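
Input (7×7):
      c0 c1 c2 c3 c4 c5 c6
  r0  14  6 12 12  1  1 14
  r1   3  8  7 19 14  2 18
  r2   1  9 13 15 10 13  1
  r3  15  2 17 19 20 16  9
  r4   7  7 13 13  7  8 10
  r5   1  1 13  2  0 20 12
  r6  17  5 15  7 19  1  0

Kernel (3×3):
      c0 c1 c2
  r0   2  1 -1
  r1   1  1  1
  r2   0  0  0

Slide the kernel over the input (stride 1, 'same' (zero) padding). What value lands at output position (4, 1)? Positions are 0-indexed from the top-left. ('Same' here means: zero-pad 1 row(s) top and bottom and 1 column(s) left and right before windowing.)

The receptive field on the zero-padded input at this output position is [15 2 17 / 7 7 13 / 1 1 13]. Elementwise product with the kernel and sum: 15·2 + 2·1 + 17·-1 + 7·1 + 7·1 + 13·1.

42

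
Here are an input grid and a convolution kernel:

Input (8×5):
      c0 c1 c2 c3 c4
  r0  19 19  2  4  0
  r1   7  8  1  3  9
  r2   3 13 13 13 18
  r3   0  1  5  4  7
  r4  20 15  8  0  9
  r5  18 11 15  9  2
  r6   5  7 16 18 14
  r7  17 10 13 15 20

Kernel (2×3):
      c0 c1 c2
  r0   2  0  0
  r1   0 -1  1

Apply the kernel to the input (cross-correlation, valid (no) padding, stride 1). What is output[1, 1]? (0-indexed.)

16

The receptive field on the input at this output position is [8 1 3 / 13 13 13]. Elementwise product with the kernel and sum: 8·2 + 13·-1 + 13·1.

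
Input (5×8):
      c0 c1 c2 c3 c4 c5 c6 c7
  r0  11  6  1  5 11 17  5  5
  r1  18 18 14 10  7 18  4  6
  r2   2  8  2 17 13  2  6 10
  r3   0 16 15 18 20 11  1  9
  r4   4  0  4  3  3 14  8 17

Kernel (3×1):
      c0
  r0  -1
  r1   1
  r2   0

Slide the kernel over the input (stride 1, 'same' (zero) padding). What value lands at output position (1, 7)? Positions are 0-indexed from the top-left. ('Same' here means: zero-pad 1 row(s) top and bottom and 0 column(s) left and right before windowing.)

The receptive field on the zero-padded input at this output position is [5 / 6 / 10]. Elementwise product with the kernel and sum: 5·-1 + 6·1.

1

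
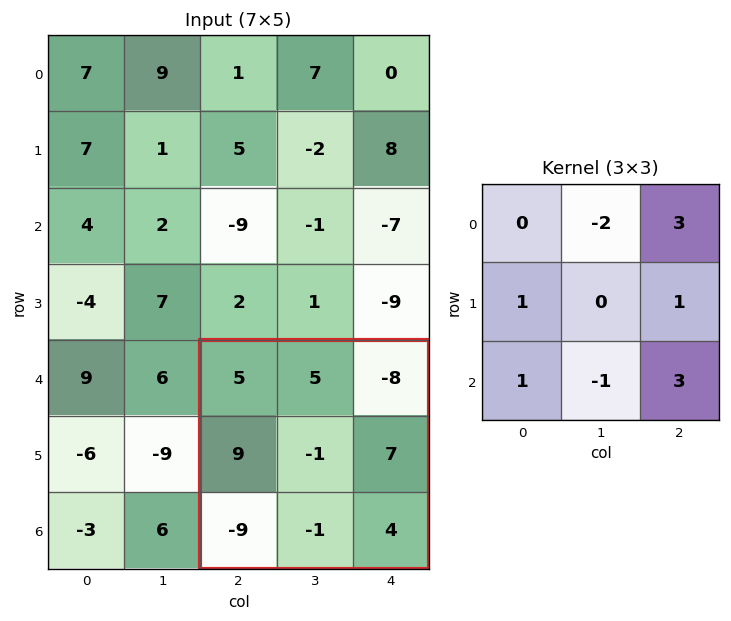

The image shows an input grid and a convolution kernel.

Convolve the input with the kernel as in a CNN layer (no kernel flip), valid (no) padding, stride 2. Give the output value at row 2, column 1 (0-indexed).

The receptive field on the input at this output position is [5 5 -8 / 9 -1 7 / -9 -1 4]. Elementwise product with the kernel and sum: 5·-2 + -8·3 + 9·1 + 7·1 + -9·1 + -1·-1 + 4·3.

-14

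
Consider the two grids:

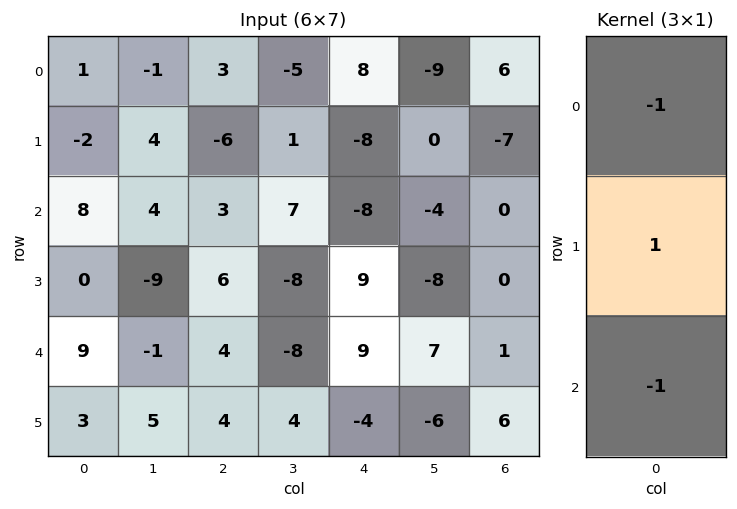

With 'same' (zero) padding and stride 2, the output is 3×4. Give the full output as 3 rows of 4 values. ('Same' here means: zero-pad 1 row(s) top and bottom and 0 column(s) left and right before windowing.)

Output[0,0]: The receptive field on the zero-padded input at this output position is [0 / 1 / -2]. Elementwise product with the kernel and sum: 0·-1 + 1·1 + -2·-1.
Output[0,1]: The receptive field on the zero-padded input at this output position is [0 / 3 / -6]. Elementwise product with the kernel and sum: 0·-1 + 3·1 + -6·-1.

3 9 16 13
10 3 -9 7
6 -6 4 -5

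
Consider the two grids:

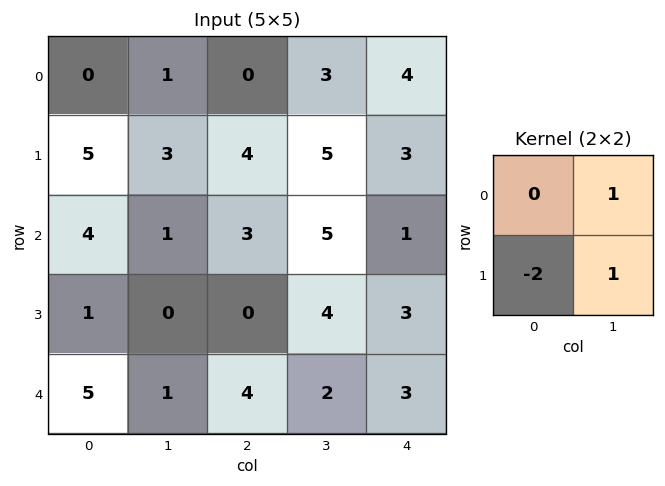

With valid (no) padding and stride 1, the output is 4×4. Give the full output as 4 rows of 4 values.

Output[0,0]: The receptive field on the input at this output position is [0 1 / 5 3]. Elementwise product with the kernel and sum: 1·1 + 5·-2 + 3·1.
Output[0,1]: The receptive field on the input at this output position is [1 0 / 3 4]. Elementwise product with the kernel and sum: 0·1 + 3·-2 + 4·1.

-6 -2 0 -3
-4 5 4 -6
-1 3 9 -4
-9 2 -2 2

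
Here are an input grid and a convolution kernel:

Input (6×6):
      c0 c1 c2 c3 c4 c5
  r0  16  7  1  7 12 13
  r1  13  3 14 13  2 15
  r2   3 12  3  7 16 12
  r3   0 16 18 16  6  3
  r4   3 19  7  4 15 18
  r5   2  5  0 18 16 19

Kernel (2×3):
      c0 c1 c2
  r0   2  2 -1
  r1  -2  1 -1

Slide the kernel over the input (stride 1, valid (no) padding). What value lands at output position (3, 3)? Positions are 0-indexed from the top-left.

The receptive field on the input at this output position is [16 6 3 / 4 15 18]. Elementwise product with the kernel and sum: 16·2 + 6·2 + 3·-1 + 4·-2 + 15·1 + 18·-1.

30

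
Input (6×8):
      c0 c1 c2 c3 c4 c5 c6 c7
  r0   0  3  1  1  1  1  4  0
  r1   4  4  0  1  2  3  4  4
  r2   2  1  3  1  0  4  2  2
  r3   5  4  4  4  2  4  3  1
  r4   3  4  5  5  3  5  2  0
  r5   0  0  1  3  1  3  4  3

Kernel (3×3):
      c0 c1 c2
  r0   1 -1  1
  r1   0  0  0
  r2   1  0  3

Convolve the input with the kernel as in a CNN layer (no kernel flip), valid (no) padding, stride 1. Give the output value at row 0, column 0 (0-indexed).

The receptive field on the input at this output position is [0 3 1 / 4 4 0 / 2 1 3]. Elementwise product with the kernel and sum: 0·1 + 3·-1 + 1·1 + 2·1 + 3·3.

9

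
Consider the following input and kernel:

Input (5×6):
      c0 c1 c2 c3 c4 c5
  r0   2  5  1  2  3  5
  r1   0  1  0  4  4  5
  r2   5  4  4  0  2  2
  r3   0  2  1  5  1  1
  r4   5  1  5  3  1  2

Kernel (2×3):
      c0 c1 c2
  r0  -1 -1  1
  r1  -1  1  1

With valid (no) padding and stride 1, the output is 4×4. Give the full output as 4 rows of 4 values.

-5 -1 8 5
2 3 -2 1
-2 -4 3 -3
0 9 -6 -5

Output[0,0]: The receptive field on the input at this output position is [2 5 1 / 0 1 0]. Elementwise product with the kernel and sum: 2·-1 + 5·-1 + 1·1 + 0·-1 + 1·1 + 0·1.
Output[0,1]: The receptive field on the input at this output position is [5 1 2 / 1 0 4]. Elementwise product with the kernel and sum: 5·-1 + 1·-1 + 2·1 + 1·-1 + 0·1 + 4·1.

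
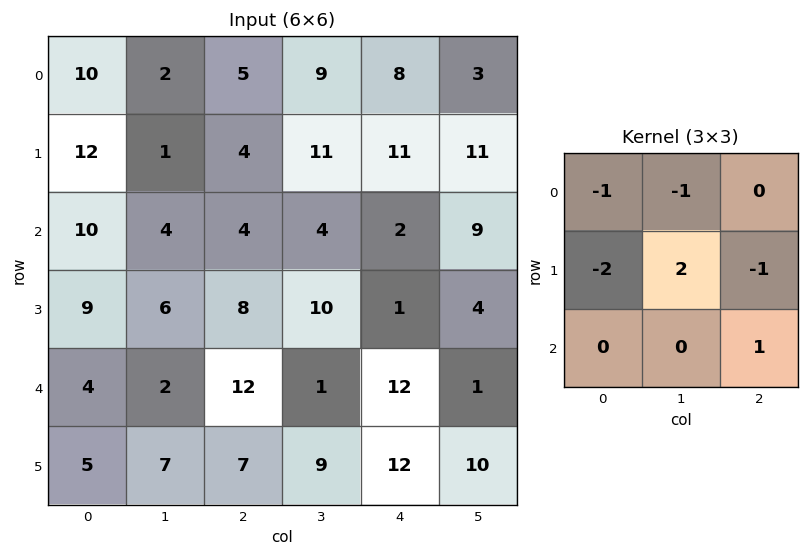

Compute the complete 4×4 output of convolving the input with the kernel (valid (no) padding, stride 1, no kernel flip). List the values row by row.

-34 -8 -9 -19
-21 1 -16 -31
-16 -13 7 -27
-24 14 -40 20

Output[0,0]: The receptive field on the input at this output position is [10 2 5 / 12 1 4 / 10 4 4]. Elementwise product with the kernel and sum: 10·-1 + 2·-1 + 12·-2 + 1·2 + 4·-1 + 4·1.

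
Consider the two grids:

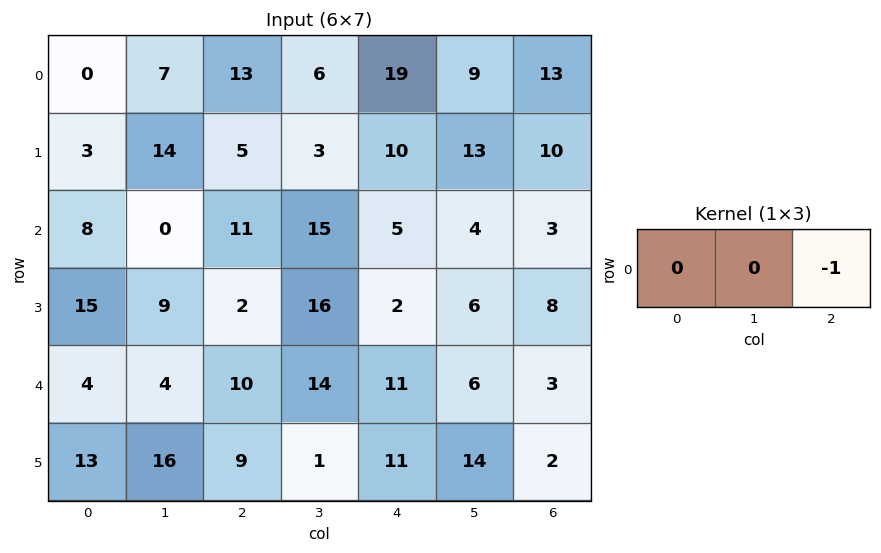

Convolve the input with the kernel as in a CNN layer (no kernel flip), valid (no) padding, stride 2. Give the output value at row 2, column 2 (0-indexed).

-3

The receptive field on the input at this output position is [11 6 3]. Elementwise product with the kernel and sum: 3·-1.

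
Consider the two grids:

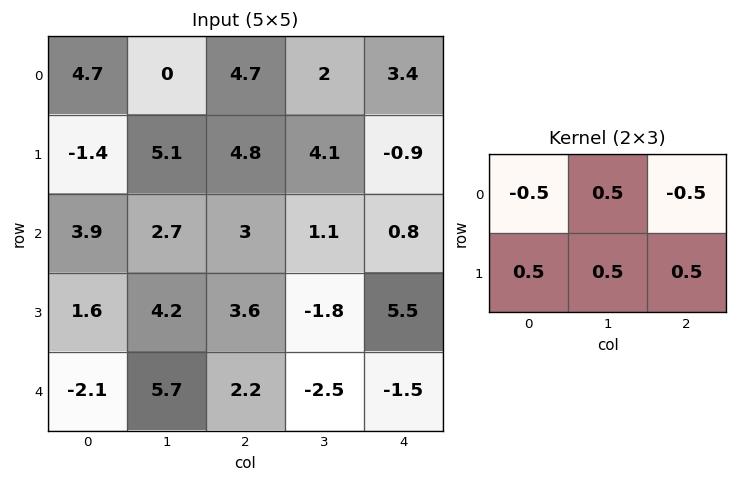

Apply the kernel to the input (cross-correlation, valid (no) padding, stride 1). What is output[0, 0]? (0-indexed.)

-0.45

The receptive field on the input at this output position is [4.7 0 4.7 / -1.4 5.1 4.8]. Elementwise product with the kernel and sum: 4.7·-0.5 + 0·0.5 + 4.7·-0.5 + -1.4·0.5 + 5.1·0.5 + 4.8·0.5.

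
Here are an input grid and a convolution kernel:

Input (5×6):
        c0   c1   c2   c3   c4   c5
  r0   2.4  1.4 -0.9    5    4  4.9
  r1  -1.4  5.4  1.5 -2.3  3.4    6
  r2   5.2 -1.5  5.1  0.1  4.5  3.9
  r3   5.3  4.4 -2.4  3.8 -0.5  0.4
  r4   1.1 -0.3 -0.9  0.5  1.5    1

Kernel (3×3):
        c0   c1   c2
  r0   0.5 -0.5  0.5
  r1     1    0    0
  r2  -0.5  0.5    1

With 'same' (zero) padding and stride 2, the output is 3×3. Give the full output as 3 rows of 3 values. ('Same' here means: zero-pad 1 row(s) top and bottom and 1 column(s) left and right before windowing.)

Output[0,0]: The receptive field on the zero-padded input at this output position is [0 0 0 / 0 2.4 1.4 / 0 -1.4 5.4]. Elementwise product with the kernel and sum: 0·0.5 + 0·-0.5 + 0·0.5 + 0·1 + 0·-0.5 + -1.4·0.5 + 5.4·1.

4.7 -2.85 13.85
10.45 -0.3 -1.5
-0.45 5 2.85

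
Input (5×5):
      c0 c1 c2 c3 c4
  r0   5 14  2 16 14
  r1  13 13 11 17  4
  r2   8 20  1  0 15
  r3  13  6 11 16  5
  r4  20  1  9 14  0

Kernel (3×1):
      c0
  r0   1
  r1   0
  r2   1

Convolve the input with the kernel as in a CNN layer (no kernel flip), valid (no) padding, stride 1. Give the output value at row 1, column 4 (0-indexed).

The receptive field on the input at this output position is [4 / 15 / 5]. Elementwise product with the kernel and sum: 4·1 + 5·1.

9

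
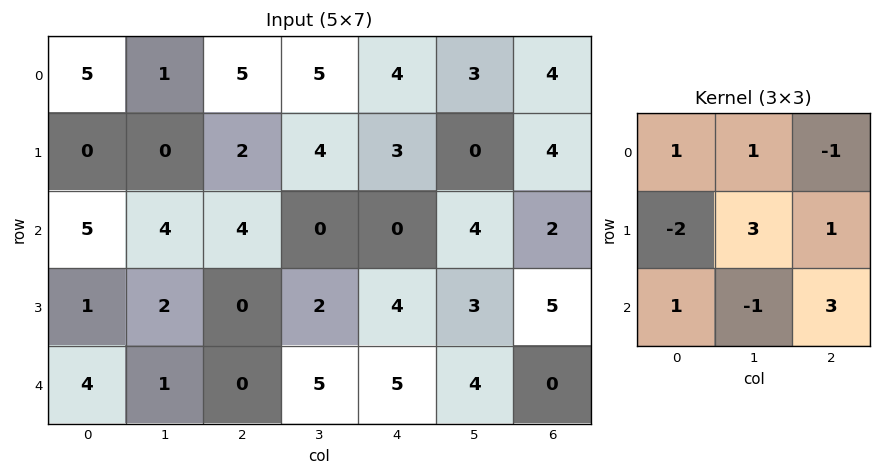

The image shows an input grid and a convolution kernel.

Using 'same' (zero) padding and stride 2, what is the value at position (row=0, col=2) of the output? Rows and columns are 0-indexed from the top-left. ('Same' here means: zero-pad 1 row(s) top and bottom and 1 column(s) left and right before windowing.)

The receptive field on the zero-padded input at this output position is [0 0 0 / 5 4 3 / 4 3 0]. Elementwise product with the kernel and sum: 0·1 + 0·1 + 0·-1 + 5·-2 + 4·3 + 3·1 + 4·1 + 3·-1 + 0·3.

6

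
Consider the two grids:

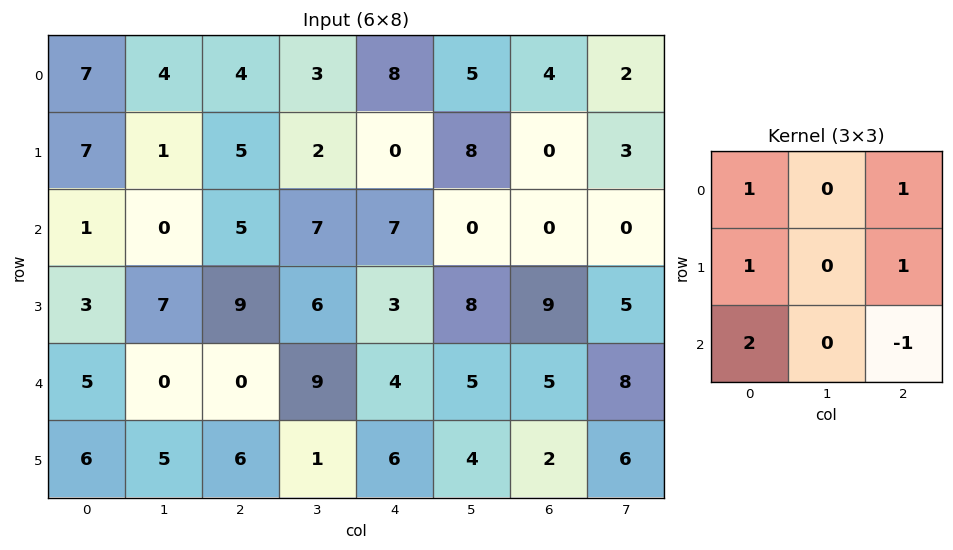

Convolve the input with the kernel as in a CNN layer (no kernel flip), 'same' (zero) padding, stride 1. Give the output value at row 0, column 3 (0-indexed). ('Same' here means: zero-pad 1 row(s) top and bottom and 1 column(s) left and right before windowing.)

The receptive field on the zero-padded input at this output position is [0 0 0 / 4 3 8 / 5 2 0]. Elementwise product with the kernel and sum: 0·1 + 0·1 + 4·1 + 8·1 + 5·2 + 0·-1.

22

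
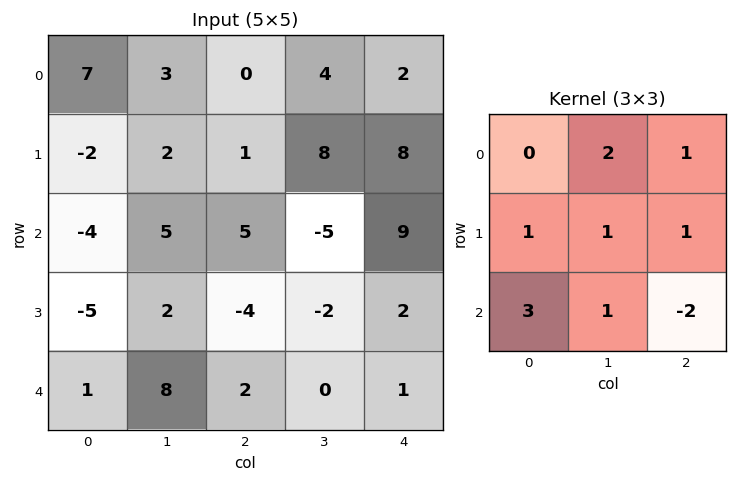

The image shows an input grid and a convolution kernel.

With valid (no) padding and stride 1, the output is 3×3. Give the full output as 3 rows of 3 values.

-10 45 19
6 21 15
15 27 -1

Output[0,0]: The receptive field on the input at this output position is [7 3 0 / -2 2 1 / -4 5 5]. Elementwise product with the kernel and sum: 3·2 + 0·1 + -2·1 + 2·1 + 1·1 + -4·3 + 5·1 + 5·-2.
Output[0,1]: The receptive field on the input at this output position is [3 0 4 / 2 1 8 / 5 5 -5]. Elementwise product with the kernel and sum: 0·2 + 4·1 + 2·1 + 1·1 + 8·1 + 5·3 + 5·1 + -5·-2.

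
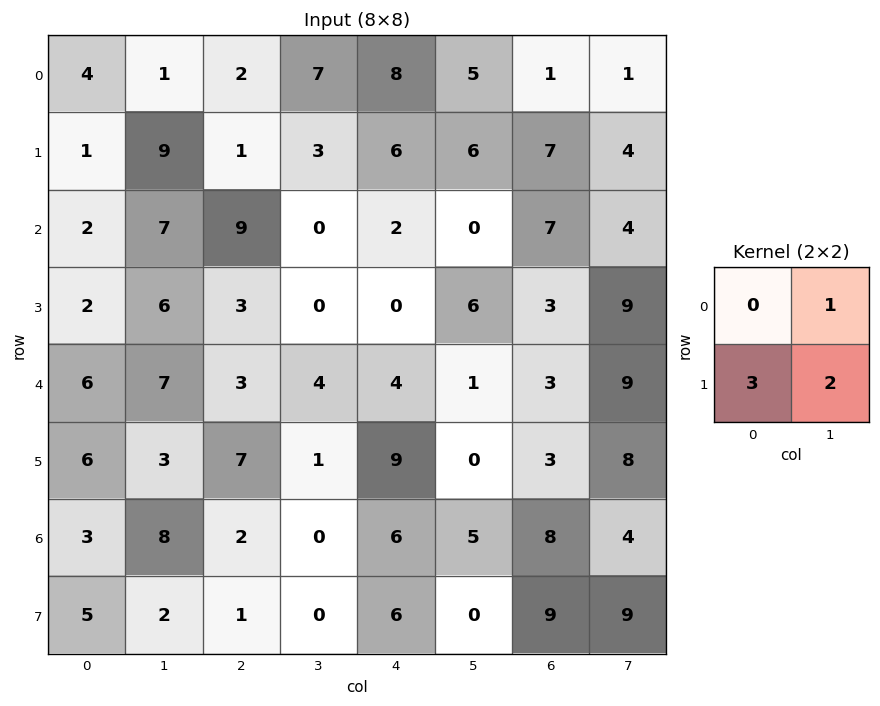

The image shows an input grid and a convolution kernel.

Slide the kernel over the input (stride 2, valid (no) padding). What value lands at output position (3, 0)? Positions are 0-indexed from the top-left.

The receptive field on the input at this output position is [3 8 / 5 2]. Elementwise product with the kernel and sum: 8·1 + 5·3 + 2·2.

27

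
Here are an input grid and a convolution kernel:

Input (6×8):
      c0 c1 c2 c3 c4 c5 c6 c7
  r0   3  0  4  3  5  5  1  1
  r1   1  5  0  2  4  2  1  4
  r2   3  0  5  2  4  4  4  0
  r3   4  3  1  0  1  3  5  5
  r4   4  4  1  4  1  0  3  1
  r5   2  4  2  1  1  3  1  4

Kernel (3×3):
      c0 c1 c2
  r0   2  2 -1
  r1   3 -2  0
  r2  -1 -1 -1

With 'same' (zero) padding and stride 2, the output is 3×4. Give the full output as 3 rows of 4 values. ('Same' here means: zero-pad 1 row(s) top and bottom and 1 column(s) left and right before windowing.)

-12 -15 -9 6
-16 -6 4 -7
-9 11 4 -3

Output[0,0]: The receptive field on the zero-padded input at this output position is [0 0 0 / 0 3 0 / 0 1 5]. Elementwise product with the kernel and sum: 0·2 + 0·2 + 0·-1 + 0·3 + 3·-2 + 0·-1 + 1·-1 + 5·-1.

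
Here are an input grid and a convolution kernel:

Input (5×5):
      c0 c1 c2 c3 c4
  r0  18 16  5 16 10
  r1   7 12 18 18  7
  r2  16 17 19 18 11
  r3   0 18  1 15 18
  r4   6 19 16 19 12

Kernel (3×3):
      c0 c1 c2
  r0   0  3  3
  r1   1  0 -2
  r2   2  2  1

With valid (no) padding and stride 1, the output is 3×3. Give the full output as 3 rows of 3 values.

119 129 167
105 142 122
172 188 134

Output[0,0]: The receptive field on the input at this output position is [18 16 5 / 7 12 18 / 16 17 19]. Elementwise product with the kernel and sum: 16·3 + 5·3 + 7·1 + 18·-2 + 16·2 + 17·2 + 19·1.
Output[0,1]: The receptive field on the input at this output position is [16 5 16 / 12 18 18 / 17 19 18]. Elementwise product with the kernel and sum: 5·3 + 16·3 + 12·1 + 18·-2 + 17·2 + 19·2 + 18·1.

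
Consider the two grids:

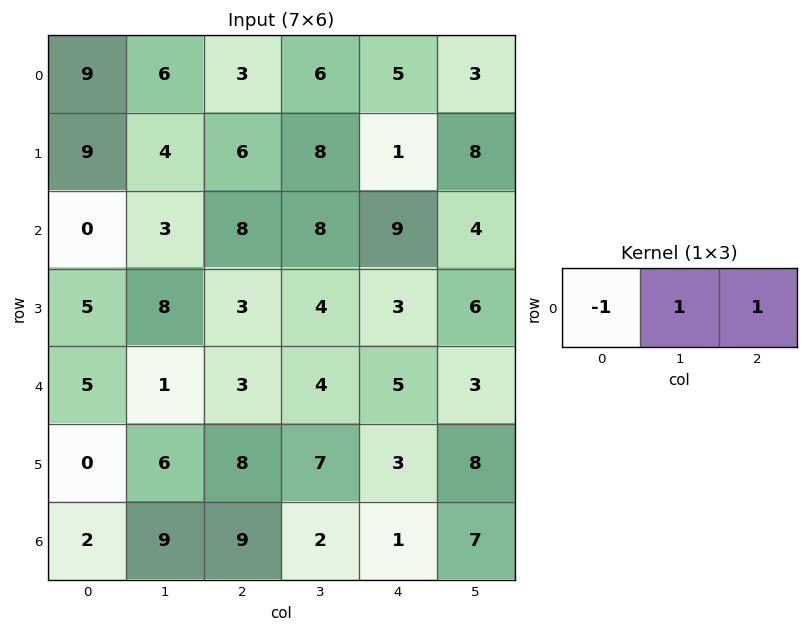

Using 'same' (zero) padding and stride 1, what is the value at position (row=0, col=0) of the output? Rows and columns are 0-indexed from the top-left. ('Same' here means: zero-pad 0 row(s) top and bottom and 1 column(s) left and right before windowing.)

15

The receptive field on the zero-padded input at this output position is [0 9 6]. Elementwise product with the kernel and sum: 0·-1 + 9·1 + 6·1.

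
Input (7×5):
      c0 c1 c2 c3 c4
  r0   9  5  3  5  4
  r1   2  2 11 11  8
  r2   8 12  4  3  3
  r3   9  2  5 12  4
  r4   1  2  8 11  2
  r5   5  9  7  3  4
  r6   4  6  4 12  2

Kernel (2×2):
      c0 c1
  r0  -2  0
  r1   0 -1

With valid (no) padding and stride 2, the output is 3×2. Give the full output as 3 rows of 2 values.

-20 -17
-18 -20
-11 -19

Output[0,0]: The receptive field on the input at this output position is [9 5 / 2 2]. Elementwise product with the kernel and sum: 9·-2 + 2·-1.
Output[0,1]: The receptive field on the input at this output position is [3 5 / 11 11]. Elementwise product with the kernel and sum: 3·-2 + 11·-1.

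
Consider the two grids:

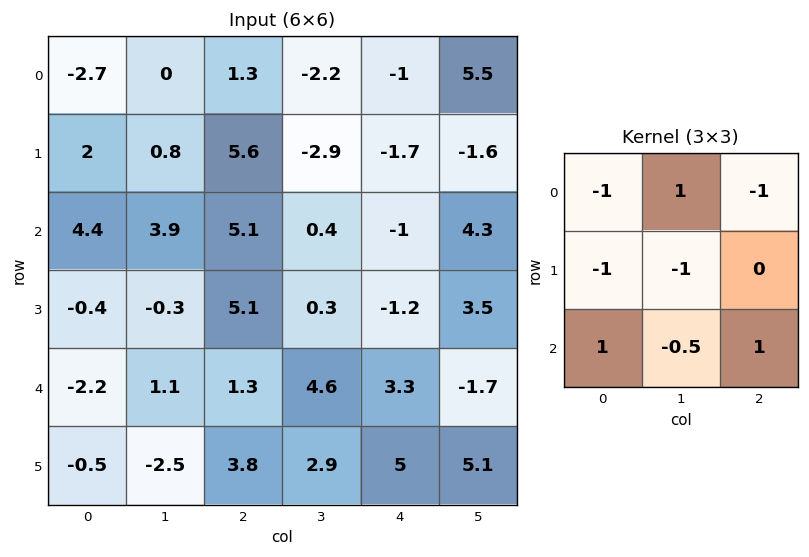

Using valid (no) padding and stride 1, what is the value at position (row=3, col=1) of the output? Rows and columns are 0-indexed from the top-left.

1.2

The receptive field on the input at this output position is [-0.3 5.1 0.3 / 1.1 1.3 4.6 / -2.5 3.8 2.9]. Elementwise product with the kernel and sum: -0.3·-1 + 5.1·1 + 0.3·-1 + 1.1·-1 + 1.3·-1 + -2.5·1 + 3.8·-0.5 + 2.9·1.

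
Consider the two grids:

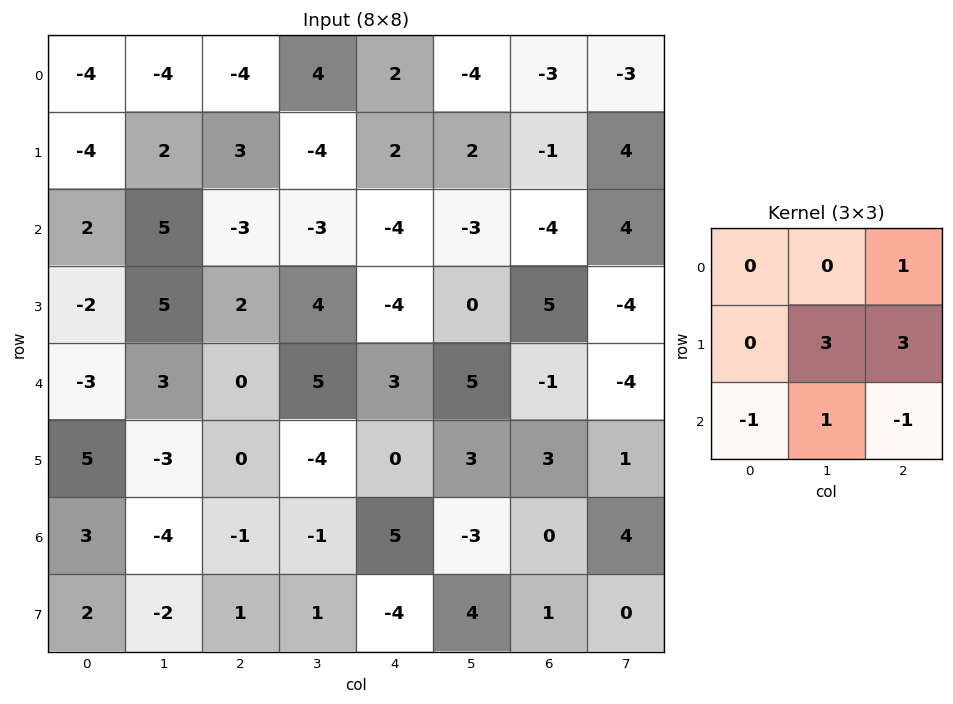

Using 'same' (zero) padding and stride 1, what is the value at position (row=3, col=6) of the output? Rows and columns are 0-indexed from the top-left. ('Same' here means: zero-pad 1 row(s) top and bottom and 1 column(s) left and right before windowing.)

5

The receptive field on the zero-padded input at this output position is [-3 -4 4 / 0 5 -4 / 5 -1 -4]. Elementwise product with the kernel and sum: 4·1 + 5·3 + -4·3 + 5·-1 + -1·1 + -4·-1.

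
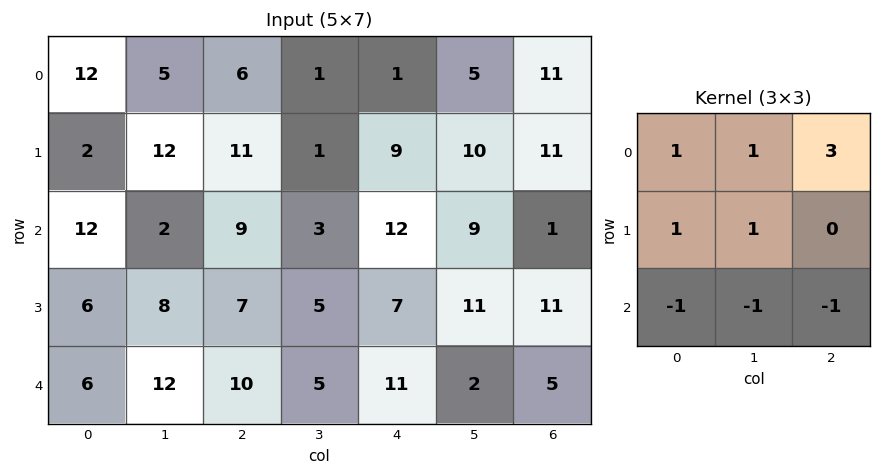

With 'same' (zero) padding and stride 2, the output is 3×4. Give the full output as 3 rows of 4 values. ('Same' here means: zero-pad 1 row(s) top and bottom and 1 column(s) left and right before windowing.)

Output[0,0]: The receptive field on the zero-padded input at this output position is [0 0 0 / 0 12 5 / 0 2 12]. Elementwise product with the kernel and sum: 0·1 + 0·1 + 0·3 + 0·1 + 12·1 + 0·-1 + 2·-1 + 12·-1.

-2 -13 -18 -5
36 17 32 9
36 52 61 29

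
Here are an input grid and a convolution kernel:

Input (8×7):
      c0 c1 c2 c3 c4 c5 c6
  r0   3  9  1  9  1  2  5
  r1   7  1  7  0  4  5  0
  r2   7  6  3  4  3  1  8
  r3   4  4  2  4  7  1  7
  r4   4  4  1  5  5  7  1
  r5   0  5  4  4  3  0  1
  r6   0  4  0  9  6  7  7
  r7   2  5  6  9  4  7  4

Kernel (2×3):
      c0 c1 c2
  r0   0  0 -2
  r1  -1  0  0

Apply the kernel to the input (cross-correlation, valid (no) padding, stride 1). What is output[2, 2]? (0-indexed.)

-8

The receptive field on the input at this output position is [3 4 3 / 2 4 7]. Elementwise product with the kernel and sum: 3·-2 + 2·-1.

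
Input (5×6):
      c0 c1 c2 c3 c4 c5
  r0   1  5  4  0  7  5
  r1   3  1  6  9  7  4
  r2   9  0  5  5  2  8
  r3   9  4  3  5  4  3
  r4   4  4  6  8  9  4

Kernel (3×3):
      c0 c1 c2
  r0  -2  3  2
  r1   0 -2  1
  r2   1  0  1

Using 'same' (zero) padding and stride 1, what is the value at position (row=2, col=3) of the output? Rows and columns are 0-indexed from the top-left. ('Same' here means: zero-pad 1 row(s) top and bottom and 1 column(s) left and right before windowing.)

28

The receptive field on the zero-padded input at this output position is [6 9 7 / 5 5 2 / 3 5 4]. Elementwise product with the kernel and sum: 6·-2 + 9·3 + 7·2 + 5·-2 + 2·1 + 3·1 + 4·1.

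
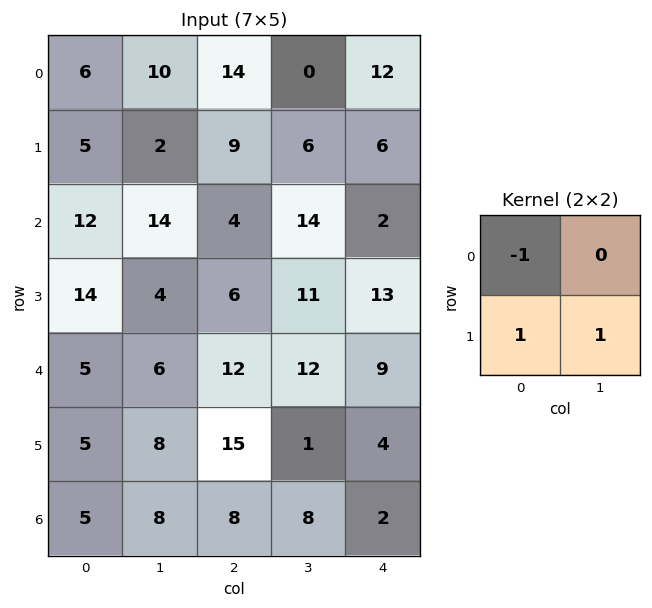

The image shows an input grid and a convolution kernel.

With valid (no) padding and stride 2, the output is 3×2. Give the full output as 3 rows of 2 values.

Output[0,0]: The receptive field on the input at this output position is [6 10 / 5 2]. Elementwise product with the kernel and sum: 6·-1 + 5·1 + 2·1.

1 1
6 13
8 4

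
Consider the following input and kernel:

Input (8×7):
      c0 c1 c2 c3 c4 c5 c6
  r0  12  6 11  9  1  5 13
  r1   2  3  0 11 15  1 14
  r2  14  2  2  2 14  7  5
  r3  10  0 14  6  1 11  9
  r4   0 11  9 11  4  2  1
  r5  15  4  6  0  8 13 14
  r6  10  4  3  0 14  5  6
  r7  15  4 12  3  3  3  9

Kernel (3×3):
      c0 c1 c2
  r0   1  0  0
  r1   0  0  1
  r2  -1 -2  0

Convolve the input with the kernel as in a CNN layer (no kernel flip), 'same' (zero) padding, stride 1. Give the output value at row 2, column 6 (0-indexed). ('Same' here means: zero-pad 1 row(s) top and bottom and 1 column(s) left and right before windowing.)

The receptive field on the zero-padded input at this output position is [1 14 0 / 7 5 0 / 11 9 0]. Elementwise product with the kernel and sum: 1·1 + 0·1 + 11·-1 + 9·-2.

-28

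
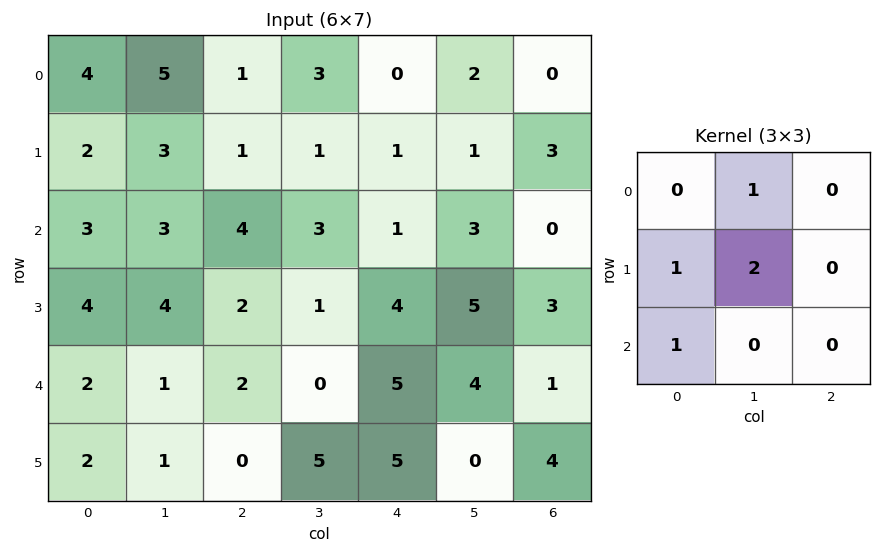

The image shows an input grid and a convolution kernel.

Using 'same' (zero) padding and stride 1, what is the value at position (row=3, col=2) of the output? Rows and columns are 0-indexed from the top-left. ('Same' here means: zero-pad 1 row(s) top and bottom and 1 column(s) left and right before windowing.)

13

The receptive field on the zero-padded input at this output position is [3 4 3 / 4 2 1 / 1 2 0]. Elementwise product with the kernel and sum: 4·1 + 4·1 + 2·2 + 1·1.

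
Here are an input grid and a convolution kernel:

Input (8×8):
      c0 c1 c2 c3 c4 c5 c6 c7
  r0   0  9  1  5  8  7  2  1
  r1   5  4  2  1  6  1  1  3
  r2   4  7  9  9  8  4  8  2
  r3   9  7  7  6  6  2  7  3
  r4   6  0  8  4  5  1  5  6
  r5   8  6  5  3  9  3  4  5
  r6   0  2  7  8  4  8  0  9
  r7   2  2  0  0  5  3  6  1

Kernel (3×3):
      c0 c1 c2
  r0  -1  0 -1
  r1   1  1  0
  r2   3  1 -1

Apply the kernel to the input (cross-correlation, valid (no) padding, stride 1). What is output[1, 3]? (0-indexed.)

The receptive field on the input at this output position is [1 6 1 / 9 8 4 / 6 6 2]. Elementwise product with the kernel and sum: 1·-1 + 1·-1 + 9·1 + 8·1 + 6·3 + 6·1 + 2·-1.

37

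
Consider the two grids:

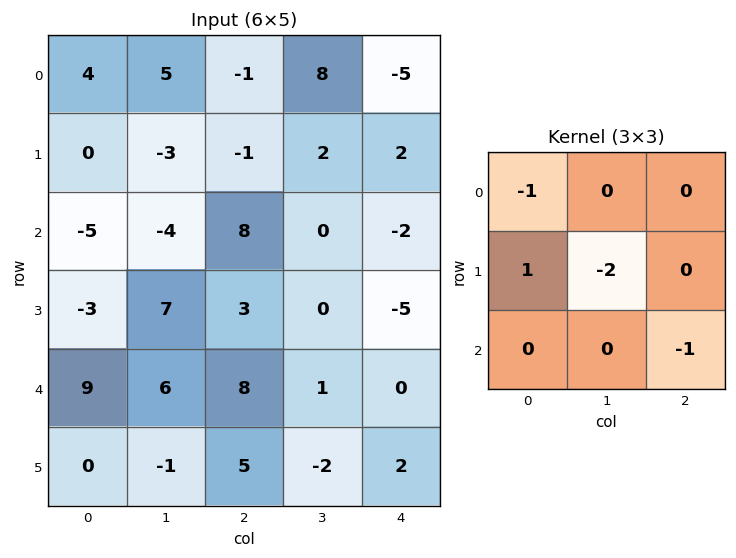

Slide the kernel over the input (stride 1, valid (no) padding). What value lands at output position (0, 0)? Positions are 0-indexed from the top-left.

-6

The receptive field on the input at this output position is [4 5 -1 / 0 -3 -1 / -5 -4 8]. Elementwise product with the kernel and sum: 4·-1 + 0·1 + -3·-2 + 8·-1.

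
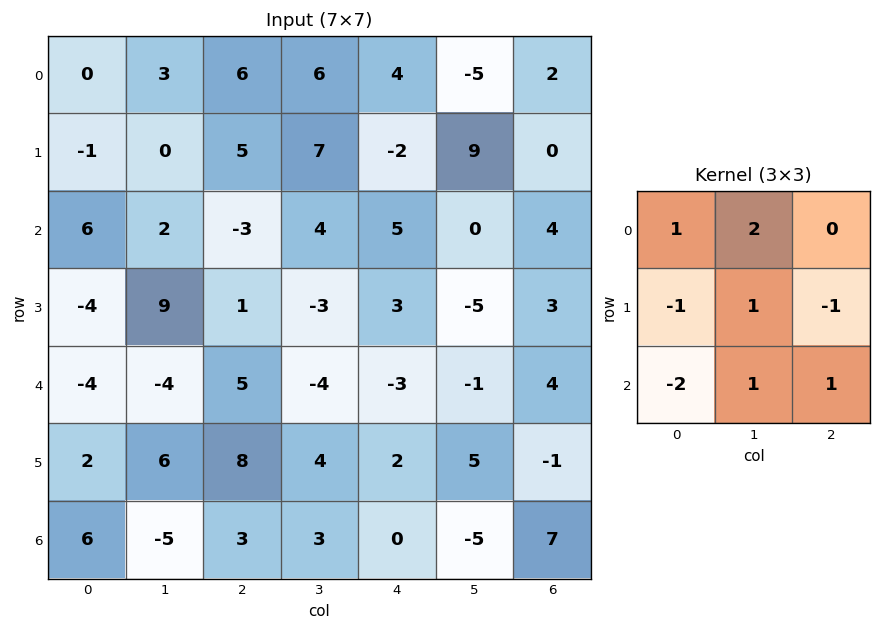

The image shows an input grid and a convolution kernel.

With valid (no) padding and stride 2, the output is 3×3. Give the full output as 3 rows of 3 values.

-11 37 -1
31 -19 3
-30 -12 1

Output[0,0]: The receptive field on the input at this output position is [0 3 6 / -1 0 5 / 6 2 -3]. Elementwise product with the kernel and sum: 0·1 + 3·2 + -1·-1 + 0·1 + 5·-1 + 6·-2 + 2·1 + -3·1.
Output[0,1]: The receptive field on the input at this output position is [6 6 4 / 5 7 -2 / -3 4 5]. Elementwise product with the kernel and sum: 6·1 + 6·2 + 5·-1 + 7·1 + -2·-1 + -3·-2 + 4·1 + 5·1.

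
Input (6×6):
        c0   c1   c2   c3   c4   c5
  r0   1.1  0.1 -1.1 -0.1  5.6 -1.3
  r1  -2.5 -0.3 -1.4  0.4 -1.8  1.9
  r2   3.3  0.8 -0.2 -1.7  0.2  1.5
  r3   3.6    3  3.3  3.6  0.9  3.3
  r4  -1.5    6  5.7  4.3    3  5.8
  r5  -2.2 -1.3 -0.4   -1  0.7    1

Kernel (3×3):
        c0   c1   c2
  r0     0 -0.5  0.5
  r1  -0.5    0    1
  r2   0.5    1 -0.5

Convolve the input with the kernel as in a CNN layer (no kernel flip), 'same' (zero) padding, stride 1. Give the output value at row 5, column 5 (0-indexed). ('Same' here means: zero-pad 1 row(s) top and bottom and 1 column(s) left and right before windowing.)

-3.25

The receptive field on the zero-padded input at this output position is [3 5.8 0 / 0.7 1 0 / 0 0 0]. Elementwise product with the kernel and sum: 5.8·-0.5 + 0·0.5 + 0.7·-0.5 + 0·1 + 0·0.5 + 0·1 + 0·-0.5.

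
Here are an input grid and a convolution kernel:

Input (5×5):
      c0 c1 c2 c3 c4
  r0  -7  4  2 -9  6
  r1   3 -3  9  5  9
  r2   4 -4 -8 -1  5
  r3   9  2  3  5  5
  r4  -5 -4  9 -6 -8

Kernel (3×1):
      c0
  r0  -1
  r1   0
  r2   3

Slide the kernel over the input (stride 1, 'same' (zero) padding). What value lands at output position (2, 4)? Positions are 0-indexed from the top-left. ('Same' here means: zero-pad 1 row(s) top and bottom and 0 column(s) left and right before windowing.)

6

The receptive field on the zero-padded input at this output position is [9 / 5 / 5]. Elementwise product with the kernel and sum: 9·-1 + 5·3.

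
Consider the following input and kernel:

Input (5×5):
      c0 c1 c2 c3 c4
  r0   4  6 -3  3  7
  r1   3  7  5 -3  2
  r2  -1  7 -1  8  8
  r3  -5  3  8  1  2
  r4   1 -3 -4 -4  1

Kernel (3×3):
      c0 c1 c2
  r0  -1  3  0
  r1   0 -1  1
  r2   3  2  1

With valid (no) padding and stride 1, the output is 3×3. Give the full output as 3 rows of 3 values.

Output[0,0]: The receptive field on the input at this output position is [4 6 -3 / 3 7 5 / -1 7 -1]. Elementwise product with the kernel and sum: 4·-1 + 6·3 + 7·-1 + 5·1 + -1·3 + 7·2 + -1·1.

22 4 38
9 43 14
20 -38 7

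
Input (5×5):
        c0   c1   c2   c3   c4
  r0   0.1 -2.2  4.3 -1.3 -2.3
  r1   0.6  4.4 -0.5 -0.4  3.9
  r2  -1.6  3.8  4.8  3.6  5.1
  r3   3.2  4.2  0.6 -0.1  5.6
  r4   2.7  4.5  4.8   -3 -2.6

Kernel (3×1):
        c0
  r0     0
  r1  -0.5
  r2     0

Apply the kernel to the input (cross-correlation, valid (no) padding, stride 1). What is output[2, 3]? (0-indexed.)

The receptive field on the input at this output position is [3.6 / -0.1 / -3]. Elementwise product with the kernel and sum: -0.1·-0.5.

0.05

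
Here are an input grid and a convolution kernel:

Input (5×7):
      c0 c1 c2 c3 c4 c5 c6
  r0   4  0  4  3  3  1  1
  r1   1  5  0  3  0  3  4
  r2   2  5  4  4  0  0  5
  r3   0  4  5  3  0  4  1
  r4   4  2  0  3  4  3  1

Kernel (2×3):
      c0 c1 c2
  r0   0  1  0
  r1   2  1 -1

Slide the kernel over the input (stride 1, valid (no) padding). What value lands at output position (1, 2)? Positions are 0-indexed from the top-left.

The receptive field on the input at this output position is [0 3 0 / 4 4 0]. Elementwise product with the kernel and sum: 3·1 + 4·2 + 4·1 + 0·-1.

15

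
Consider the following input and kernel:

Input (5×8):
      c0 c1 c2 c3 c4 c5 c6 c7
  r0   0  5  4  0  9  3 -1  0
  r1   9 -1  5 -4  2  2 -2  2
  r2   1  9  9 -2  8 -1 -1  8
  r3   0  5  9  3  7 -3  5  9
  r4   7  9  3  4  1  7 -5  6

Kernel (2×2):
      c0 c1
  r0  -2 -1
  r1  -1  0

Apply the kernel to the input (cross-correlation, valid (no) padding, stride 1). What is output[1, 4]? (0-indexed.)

The receptive field on the input at this output position is [2 2 / 8 -1]. Elementwise product with the kernel and sum: 2·-2 + 2·-1 + 8·-1.

-14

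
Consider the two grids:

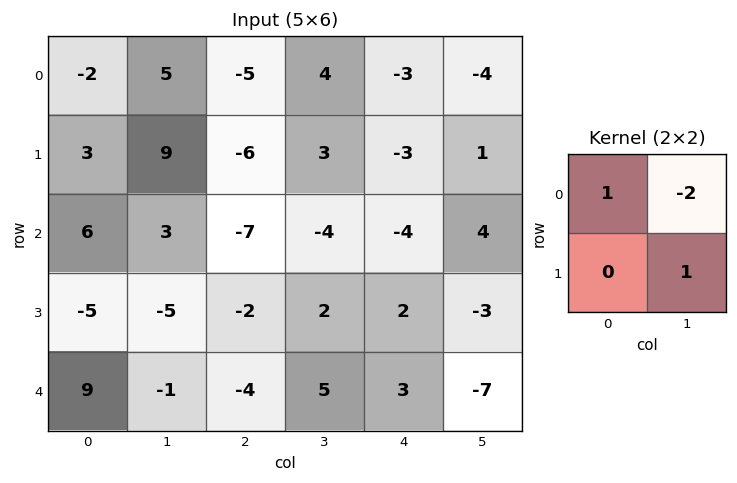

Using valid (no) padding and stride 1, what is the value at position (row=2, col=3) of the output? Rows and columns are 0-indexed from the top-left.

The receptive field on the input at this output position is [-4 -4 / 2 2]. Elementwise product with the kernel and sum: -4·1 + -4·-2 + 2·1.

6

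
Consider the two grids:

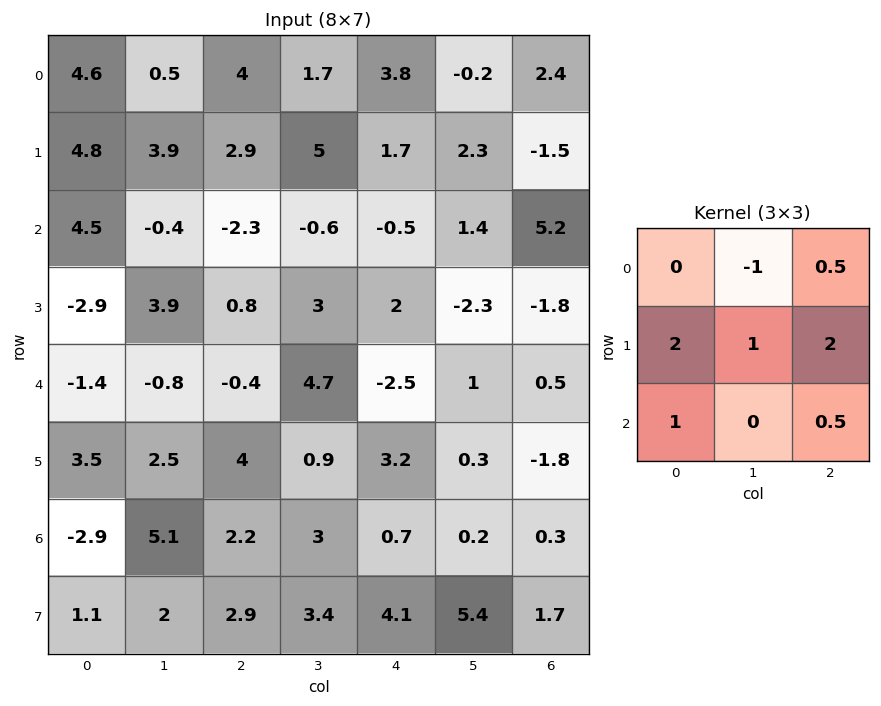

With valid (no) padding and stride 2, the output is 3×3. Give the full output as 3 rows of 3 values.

Output[0,0]: The receptive field on the input at this output position is [4.6 0.5 4 / 4.8 3.9 2.9 / 4.5 -0.4 -2.3]. Elementwise product with the kernel and sum: 0.5·-1 + 4·0.5 + 4.8·2 + 3.9·1 + 2.9·2 + 4.5·1 + -2.3·0.5.
Output[0,1]: The receptive field on the input at this output position is [4 1.7 3.8 / 2.9 5 1.7 / -2.3 -0.6 -0.5]. Elementwise product with the kernel and sum: 1.7·-1 + 3.8·0.5 + 2.9·2 + 5·1 + 1.7·2 + -2.3·1 + -0.5·0.5.

24.15 11.85 6.2
-2.65 7.3 -2.95
16.3 11.9 3.2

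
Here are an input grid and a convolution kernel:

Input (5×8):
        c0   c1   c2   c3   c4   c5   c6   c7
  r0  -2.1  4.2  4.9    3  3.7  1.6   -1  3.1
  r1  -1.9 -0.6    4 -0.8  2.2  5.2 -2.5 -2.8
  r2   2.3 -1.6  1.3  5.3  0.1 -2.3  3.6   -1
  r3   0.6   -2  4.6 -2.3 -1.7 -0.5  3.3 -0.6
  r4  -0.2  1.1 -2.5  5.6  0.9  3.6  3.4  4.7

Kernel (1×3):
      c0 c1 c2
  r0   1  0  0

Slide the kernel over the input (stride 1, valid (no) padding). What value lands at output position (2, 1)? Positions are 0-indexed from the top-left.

The receptive field on the input at this output position is [-1.6 1.3 5.3]. Elementwise product with the kernel and sum: -1.6·1.

-1.6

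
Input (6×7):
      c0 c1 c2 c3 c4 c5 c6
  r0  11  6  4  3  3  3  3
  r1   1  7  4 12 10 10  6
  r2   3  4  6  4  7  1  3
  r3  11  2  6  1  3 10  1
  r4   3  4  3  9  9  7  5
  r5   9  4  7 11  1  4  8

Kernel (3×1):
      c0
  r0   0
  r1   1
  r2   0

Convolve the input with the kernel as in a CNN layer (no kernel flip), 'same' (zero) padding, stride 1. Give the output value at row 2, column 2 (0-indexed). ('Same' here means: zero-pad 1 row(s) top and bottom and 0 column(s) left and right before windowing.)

6

The receptive field on the zero-padded input at this output position is [4 / 6 / 6]. Elementwise product with the kernel and sum: 6·1.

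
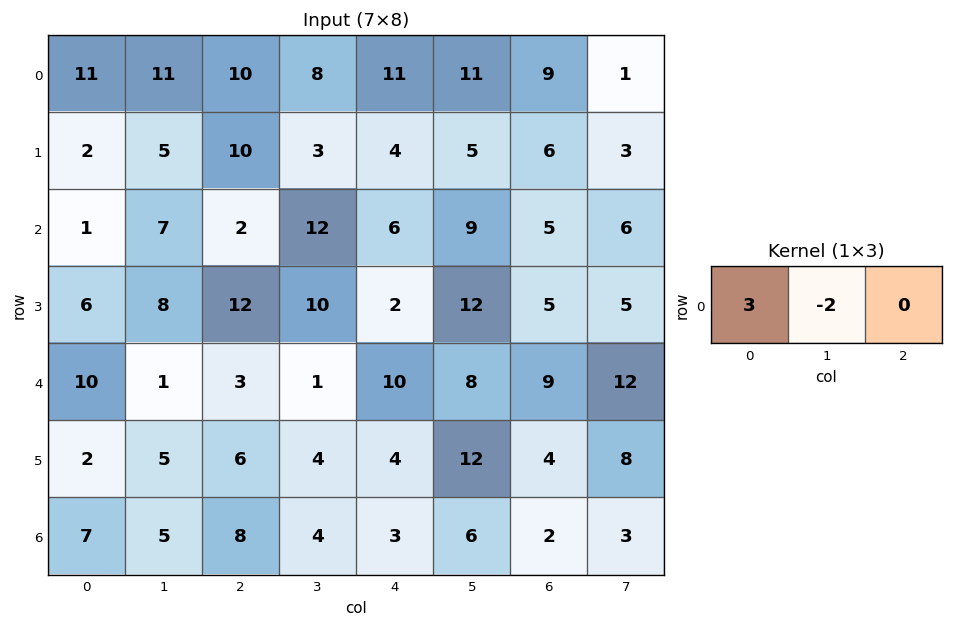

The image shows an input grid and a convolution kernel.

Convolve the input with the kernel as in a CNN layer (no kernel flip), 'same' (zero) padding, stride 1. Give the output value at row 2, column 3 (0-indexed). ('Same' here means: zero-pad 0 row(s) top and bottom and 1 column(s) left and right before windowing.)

-18

The receptive field on the zero-padded input at this output position is [2 12 6]. Elementwise product with the kernel and sum: 2·3 + 12·-2.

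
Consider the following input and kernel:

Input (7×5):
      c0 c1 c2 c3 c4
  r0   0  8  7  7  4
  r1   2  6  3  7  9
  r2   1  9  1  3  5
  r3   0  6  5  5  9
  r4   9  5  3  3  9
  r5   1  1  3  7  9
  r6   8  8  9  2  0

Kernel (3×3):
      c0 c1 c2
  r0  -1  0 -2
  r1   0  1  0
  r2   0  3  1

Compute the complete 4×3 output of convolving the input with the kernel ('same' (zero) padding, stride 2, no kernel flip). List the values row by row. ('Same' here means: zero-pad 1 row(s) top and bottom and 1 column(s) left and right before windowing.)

Output[0,0]: The receptive field on the zero-padded input at this output position is [0 0 0 / 0 0 8 / 0 2 6]. Elementwise product with the kernel and sum: 0·-1 + 0·-2 + 0·1 + 2·3 + 6·1.
Output[0,1]: The receptive field on the zero-padded input at this output position is [0 0 0 / 8 7 7 / 6 3 7]. Elementwise product with the kernel and sum: 0·-1 + 0·-2 + 7·1 + 3·3 + 7·1.

12 23 31
-5 1 25
1 3 31
6 -6 -7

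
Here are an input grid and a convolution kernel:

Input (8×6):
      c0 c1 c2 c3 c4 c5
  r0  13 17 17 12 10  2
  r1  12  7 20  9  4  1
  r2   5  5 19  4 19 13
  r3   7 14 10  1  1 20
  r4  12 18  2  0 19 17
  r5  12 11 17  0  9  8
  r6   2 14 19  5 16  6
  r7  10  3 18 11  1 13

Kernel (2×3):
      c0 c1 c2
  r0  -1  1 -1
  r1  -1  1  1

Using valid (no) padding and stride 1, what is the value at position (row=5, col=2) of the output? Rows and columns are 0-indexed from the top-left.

The receptive field on the input at this output position is [17 0 9 / 19 5 16]. Elementwise product with the kernel and sum: 17·-1 + 0·1 + 9·-1 + 19·-1 + 5·1 + 16·1.

-24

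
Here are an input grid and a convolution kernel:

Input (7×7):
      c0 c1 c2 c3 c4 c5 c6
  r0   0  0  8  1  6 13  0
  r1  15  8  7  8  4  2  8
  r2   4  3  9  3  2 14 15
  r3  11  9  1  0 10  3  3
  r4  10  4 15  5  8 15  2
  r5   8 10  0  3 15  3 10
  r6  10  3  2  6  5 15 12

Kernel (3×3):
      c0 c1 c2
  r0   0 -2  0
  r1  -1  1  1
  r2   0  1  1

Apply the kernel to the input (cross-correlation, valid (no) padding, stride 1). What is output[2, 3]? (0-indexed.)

The receptive field on the input at this output position is [3 2 14 / 0 10 3 / 5 8 15]. Elementwise product with the kernel and sum: 2·-2 + 0·-1 + 10·1 + 3·1 + 8·1 + 15·1.

32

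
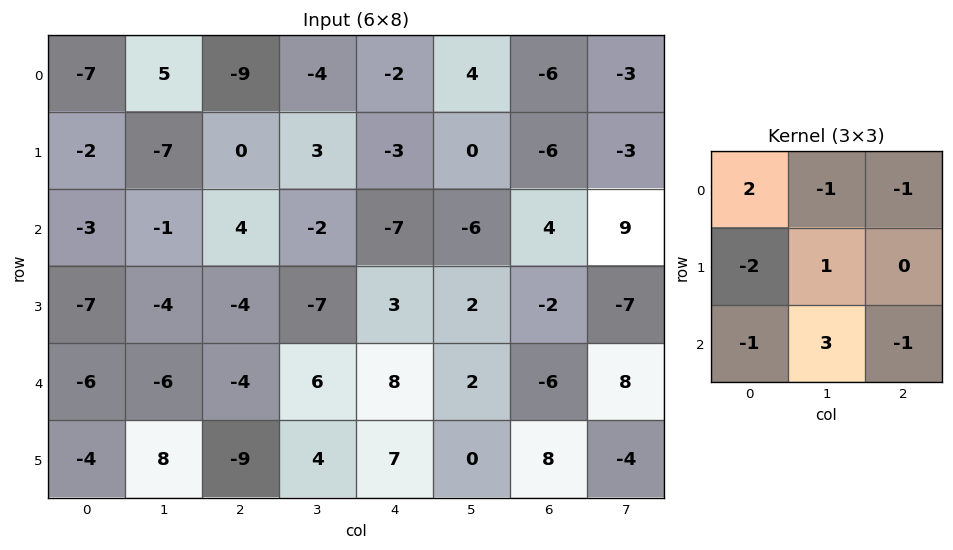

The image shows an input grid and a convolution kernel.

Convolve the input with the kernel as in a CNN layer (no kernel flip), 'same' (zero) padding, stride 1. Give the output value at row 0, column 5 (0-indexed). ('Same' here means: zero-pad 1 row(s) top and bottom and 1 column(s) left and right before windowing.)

17

The receptive field on the zero-padded input at this output position is [0 0 0 / -2 4 -6 / -3 0 -6]. Elementwise product with the kernel and sum: 0·2 + 0·-1 + 0·-1 + -2·-2 + 4·1 + -3·-1 + 0·3 + -6·-1.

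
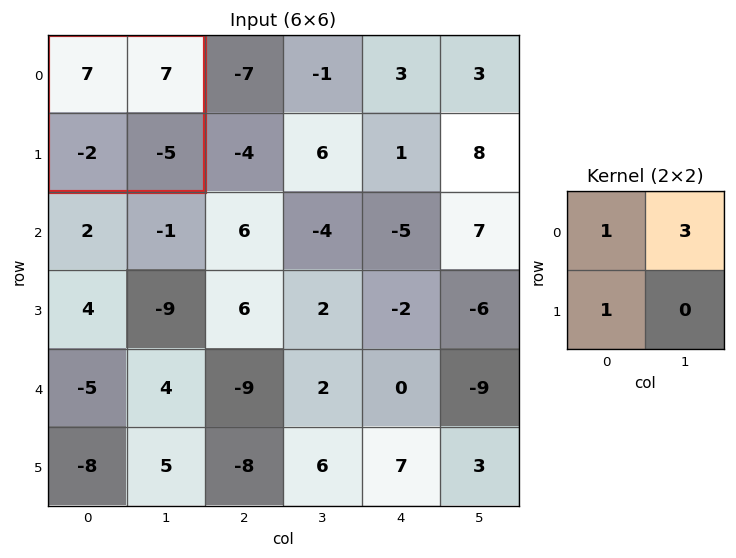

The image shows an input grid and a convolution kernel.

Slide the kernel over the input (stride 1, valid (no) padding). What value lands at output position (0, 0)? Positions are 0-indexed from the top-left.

The receptive field on the input at this output position is [7 7 / -2 -5]. Elementwise product with the kernel and sum: 7·1 + 7·3 + -2·1.

26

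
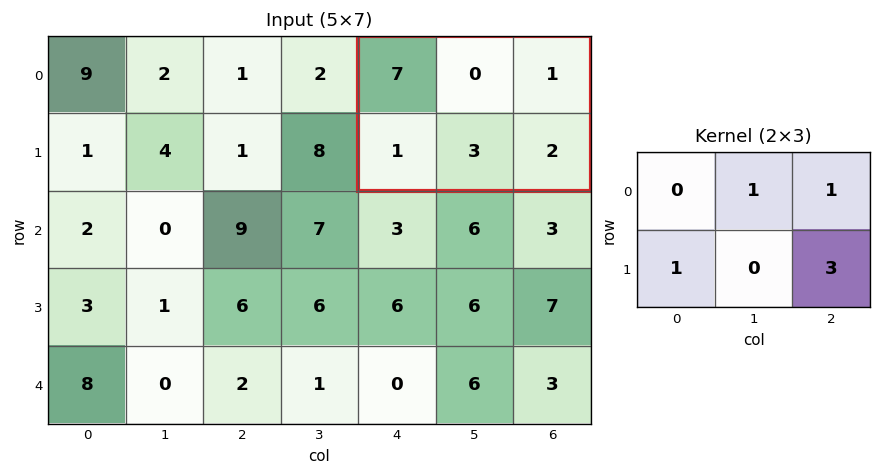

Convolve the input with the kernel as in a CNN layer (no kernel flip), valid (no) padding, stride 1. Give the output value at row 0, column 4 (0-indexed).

The receptive field on the input at this output position is [7 0 1 / 1 3 2]. Elementwise product with the kernel and sum: 0·1 + 1·1 + 1·1 + 2·3.

8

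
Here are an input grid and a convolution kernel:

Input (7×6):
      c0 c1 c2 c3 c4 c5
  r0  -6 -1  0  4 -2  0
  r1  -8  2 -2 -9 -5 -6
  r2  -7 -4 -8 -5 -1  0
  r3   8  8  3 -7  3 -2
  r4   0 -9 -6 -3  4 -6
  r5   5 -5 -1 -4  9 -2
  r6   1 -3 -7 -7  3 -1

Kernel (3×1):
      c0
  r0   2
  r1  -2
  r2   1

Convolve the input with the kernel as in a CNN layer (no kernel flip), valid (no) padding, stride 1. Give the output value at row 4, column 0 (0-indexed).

-9

The receptive field on the input at this output position is [0 / 5 / 1]. Elementwise product with the kernel and sum: 0·2 + 5·-2 + 1·1.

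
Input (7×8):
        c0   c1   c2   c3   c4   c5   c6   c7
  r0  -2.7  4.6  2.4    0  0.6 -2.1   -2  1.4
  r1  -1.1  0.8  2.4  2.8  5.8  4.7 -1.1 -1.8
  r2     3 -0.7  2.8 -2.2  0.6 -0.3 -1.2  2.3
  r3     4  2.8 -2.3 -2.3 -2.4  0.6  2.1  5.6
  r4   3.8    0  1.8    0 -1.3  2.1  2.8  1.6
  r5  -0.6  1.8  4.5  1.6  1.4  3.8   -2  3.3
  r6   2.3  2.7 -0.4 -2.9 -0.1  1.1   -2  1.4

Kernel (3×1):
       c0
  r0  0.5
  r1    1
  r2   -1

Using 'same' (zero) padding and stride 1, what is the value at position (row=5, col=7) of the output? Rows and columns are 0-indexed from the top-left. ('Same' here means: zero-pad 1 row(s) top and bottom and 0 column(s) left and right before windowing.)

The receptive field on the zero-padded input at this output position is [1.6 / 3.3 / 1.4]. Elementwise product with the kernel and sum: 1.6·0.5 + 3.3·1 + 1.4·-1.

2.7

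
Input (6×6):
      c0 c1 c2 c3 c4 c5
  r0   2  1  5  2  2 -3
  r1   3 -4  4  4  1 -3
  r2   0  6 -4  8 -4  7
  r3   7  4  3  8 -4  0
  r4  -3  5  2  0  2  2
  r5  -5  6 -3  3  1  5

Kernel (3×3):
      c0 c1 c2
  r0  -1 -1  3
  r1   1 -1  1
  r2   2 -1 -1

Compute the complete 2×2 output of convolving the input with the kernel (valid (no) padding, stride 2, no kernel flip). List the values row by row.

21 -12
-25 -23

Output[0,0]: The receptive field on the input at this output position is [2 1 5 / 3 -4 4 / 0 6 -4]. Elementwise product with the kernel and sum: 2·-1 + 1·-1 + 5·3 + 3·1 + -4·-1 + 4·1 + 0·2 + 6·-1 + -4·-1.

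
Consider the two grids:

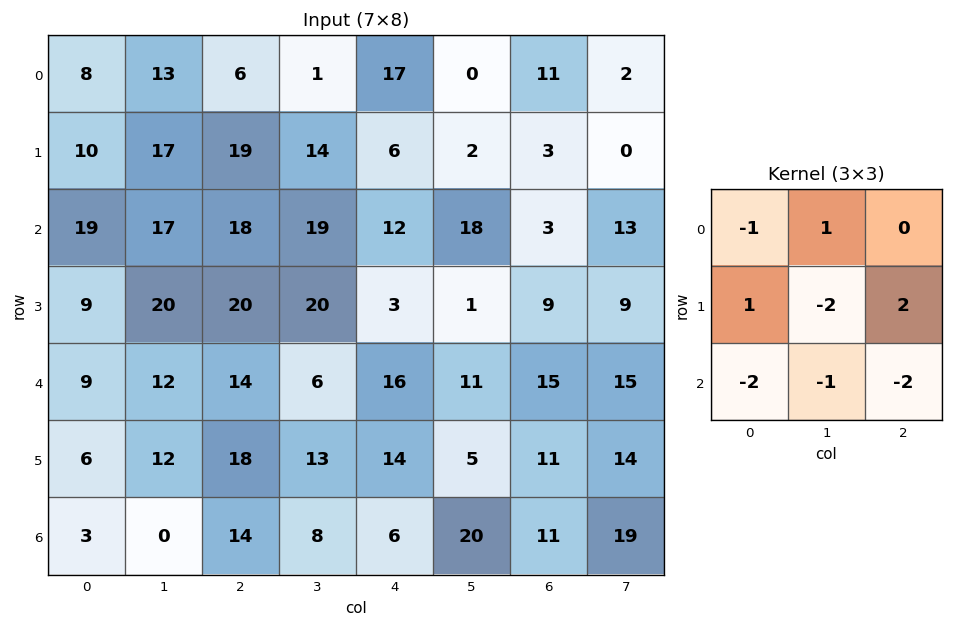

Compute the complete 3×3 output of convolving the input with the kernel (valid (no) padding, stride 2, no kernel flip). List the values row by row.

-72 -81 -57
-51 -79 -48
-13 -36 -33

Output[0,0]: The receptive field on the input at this output position is [8 13 6 / 10 17 19 / 19 17 18]. Elementwise product with the kernel and sum: 8·-1 + 13·1 + 10·1 + 17·-2 + 19·2 + 19·-2 + 17·-1 + 18·-2.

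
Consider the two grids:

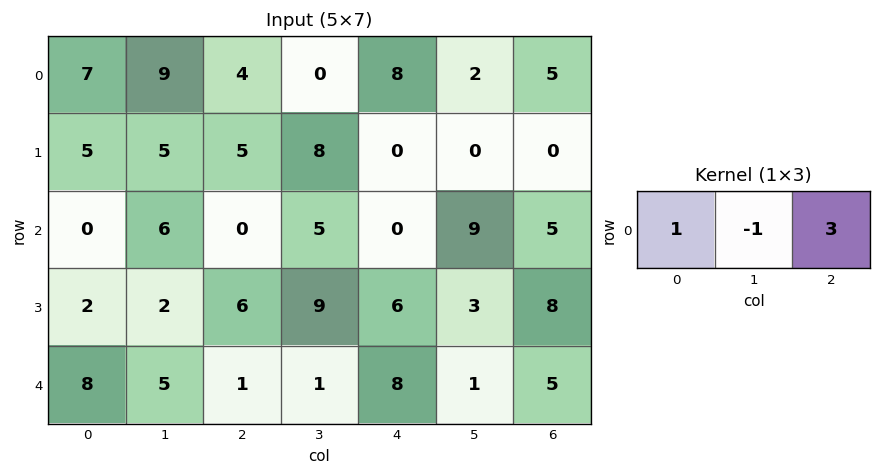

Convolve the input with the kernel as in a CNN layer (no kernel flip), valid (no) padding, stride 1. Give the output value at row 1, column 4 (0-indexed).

0

The receptive field on the input at this output position is [0 0 0]. Elementwise product with the kernel and sum: 0·1 + 0·-1 + 0·3.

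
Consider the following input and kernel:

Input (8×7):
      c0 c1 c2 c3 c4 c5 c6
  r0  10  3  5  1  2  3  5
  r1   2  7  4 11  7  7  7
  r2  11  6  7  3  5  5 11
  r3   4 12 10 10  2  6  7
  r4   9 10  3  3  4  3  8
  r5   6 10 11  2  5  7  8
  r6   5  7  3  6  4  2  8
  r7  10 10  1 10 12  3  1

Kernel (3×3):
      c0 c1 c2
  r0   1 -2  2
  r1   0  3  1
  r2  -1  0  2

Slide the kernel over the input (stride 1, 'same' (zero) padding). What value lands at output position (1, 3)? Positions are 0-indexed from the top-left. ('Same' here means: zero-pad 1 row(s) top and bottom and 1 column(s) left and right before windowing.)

50

The receptive field on the zero-padded input at this output position is [5 1 2 / 4 11 7 / 7 3 5]. Elementwise product with the kernel and sum: 5·1 + 1·-2 + 2·2 + 11·3 + 7·1 + 7·-1 + 5·2.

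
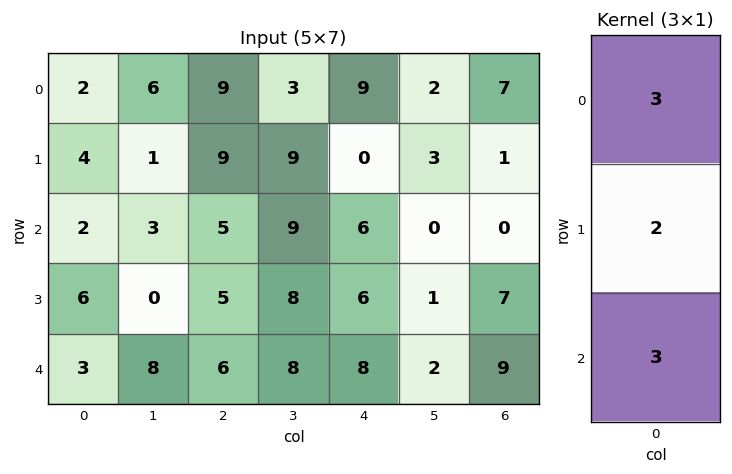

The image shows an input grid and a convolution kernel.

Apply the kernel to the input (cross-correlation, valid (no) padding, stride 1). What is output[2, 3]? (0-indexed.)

The receptive field on the input at this output position is [9 / 8 / 8]. Elementwise product with the kernel and sum: 9·3 + 8·2 + 8·3.

67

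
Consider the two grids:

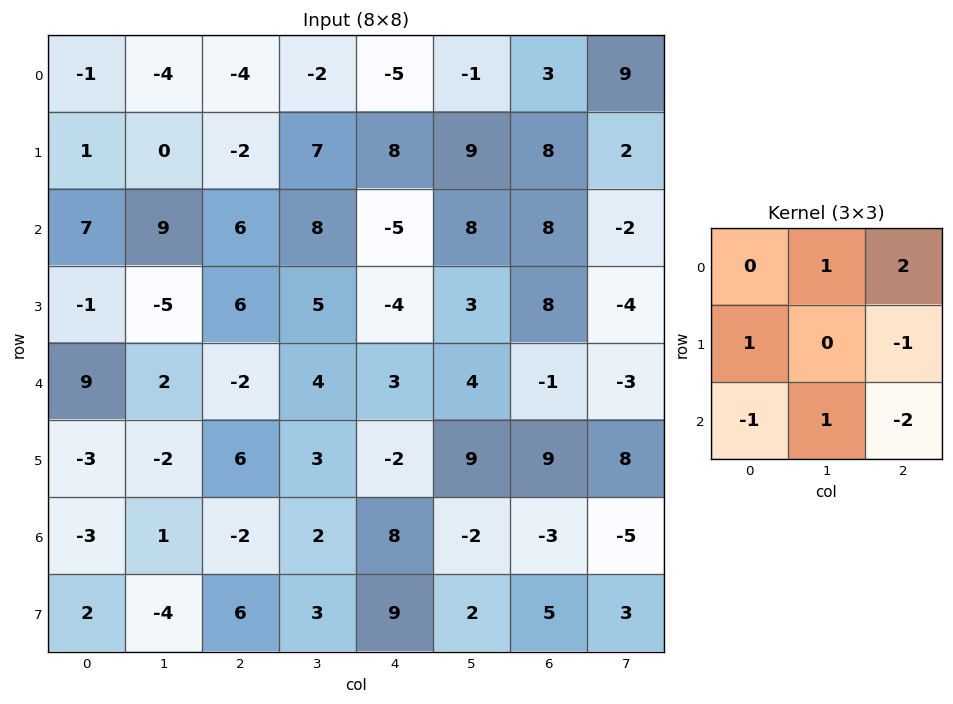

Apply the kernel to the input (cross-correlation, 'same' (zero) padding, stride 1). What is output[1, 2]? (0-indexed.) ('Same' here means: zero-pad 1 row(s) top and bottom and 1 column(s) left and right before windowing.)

-34

The receptive field on the zero-padded input at this output position is [-4 -4 -2 / 0 -2 7 / 9 6 8]. Elementwise product with the kernel and sum: -4·1 + -2·2 + 0·1 + 7·-1 + 9·-1 + 6·1 + 8·-2.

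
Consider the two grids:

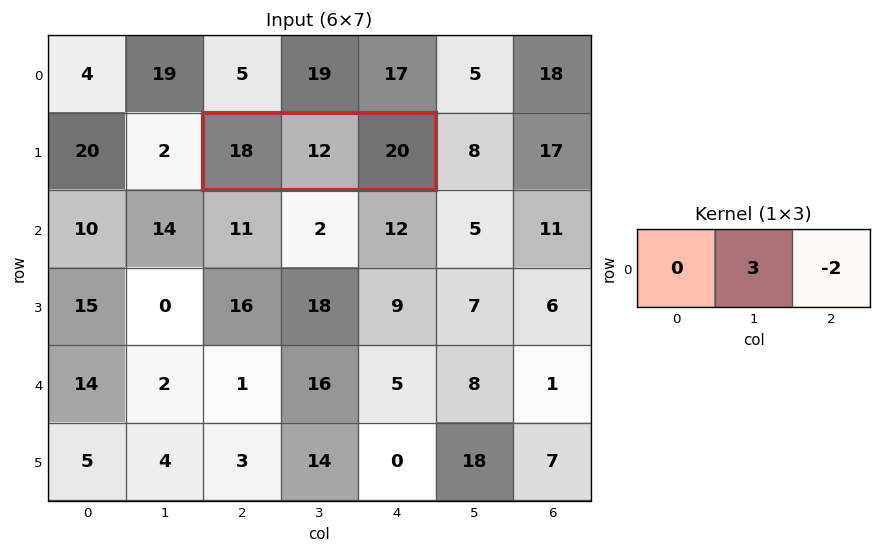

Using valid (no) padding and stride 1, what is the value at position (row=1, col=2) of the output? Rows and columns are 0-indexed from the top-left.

-4

The receptive field on the input at this output position is [18 12 20]. Elementwise product with the kernel and sum: 12·3 + 20·-2.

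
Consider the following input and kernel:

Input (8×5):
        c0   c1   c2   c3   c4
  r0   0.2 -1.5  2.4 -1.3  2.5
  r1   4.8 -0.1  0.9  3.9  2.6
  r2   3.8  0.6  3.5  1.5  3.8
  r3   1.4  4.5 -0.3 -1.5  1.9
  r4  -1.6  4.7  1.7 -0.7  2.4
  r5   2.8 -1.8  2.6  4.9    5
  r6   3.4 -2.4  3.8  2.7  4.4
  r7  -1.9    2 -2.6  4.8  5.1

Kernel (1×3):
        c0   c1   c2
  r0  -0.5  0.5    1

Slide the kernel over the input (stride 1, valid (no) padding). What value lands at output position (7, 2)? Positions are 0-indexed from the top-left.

8.8

The receptive field on the input at this output position is [-2.6 4.8 5.1]. Elementwise product with the kernel and sum: -2.6·-0.5 + 4.8·0.5 + 5.1·1.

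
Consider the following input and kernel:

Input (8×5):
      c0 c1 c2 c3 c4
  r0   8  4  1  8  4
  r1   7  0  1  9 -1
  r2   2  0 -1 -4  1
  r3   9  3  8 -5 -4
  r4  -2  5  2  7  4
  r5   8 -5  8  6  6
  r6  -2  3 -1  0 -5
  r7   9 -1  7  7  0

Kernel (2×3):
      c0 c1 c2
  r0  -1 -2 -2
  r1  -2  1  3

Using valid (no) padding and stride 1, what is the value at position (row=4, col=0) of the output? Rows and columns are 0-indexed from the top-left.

The receptive field on the input at this output position is [-2 5 2 / 8 -5 8]. Elementwise product with the kernel and sum: -2·-1 + 5·-2 + 2·-2 + 8·-2 + -5·1 + 8·3.

-9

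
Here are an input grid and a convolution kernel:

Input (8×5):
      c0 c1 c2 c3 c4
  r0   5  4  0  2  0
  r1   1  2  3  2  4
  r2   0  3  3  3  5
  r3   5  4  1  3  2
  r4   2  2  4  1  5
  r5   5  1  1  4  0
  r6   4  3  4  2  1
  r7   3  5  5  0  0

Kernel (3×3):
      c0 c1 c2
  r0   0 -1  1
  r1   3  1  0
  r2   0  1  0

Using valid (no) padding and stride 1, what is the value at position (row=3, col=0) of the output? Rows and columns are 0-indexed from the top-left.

The receptive field on the input at this output position is [5 4 1 / 2 2 4 / 5 1 1]. Elementwise product with the kernel and sum: 4·-1 + 1·1 + 2·3 + 2·1 + 1·1.

6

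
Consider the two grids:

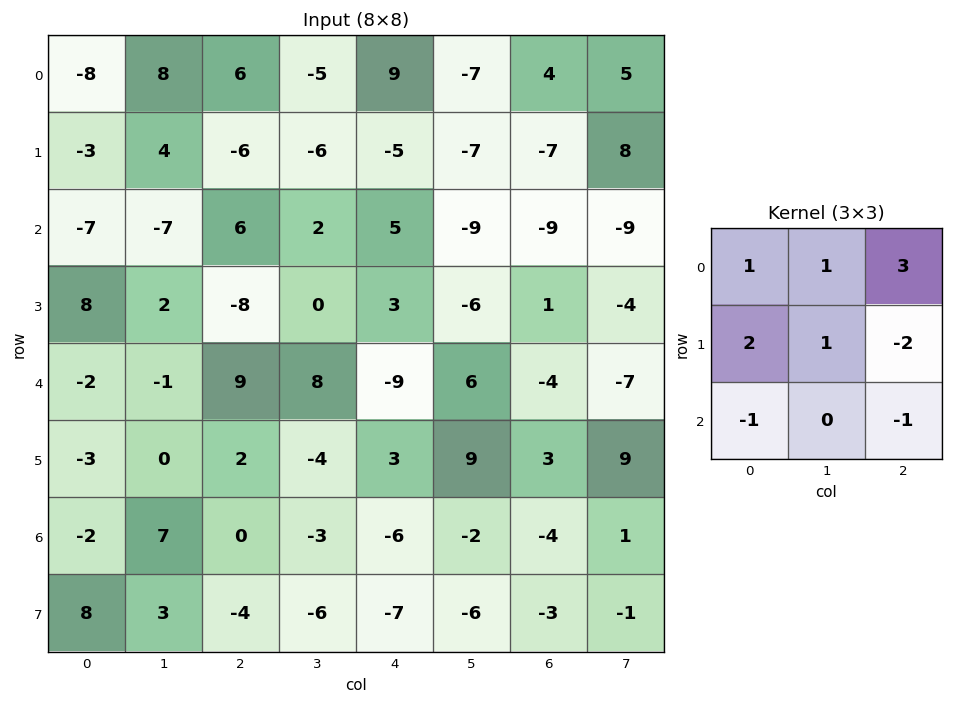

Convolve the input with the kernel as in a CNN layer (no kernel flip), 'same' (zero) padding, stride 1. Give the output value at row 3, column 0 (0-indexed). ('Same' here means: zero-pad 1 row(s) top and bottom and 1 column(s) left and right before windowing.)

The receptive field on the zero-padded input at this output position is [0 -7 -7 / 0 8 2 / 0 -2 -1]. Elementwise product with the kernel and sum: 0·1 + -7·1 + -7·3 + 0·2 + 8·1 + 2·-2 + 0·-1 + -1·-1.

-23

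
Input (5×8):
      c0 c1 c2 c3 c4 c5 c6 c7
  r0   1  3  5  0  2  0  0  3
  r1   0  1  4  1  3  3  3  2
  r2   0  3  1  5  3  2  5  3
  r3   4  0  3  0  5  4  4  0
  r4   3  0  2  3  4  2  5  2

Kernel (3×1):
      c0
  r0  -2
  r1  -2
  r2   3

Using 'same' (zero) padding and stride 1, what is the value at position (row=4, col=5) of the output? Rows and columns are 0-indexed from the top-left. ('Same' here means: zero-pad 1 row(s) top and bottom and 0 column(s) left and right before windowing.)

-12

The receptive field on the zero-padded input at this output position is [4 / 2 / 0]. Elementwise product with the kernel and sum: 4·-2 + 2·-2 + 0·3.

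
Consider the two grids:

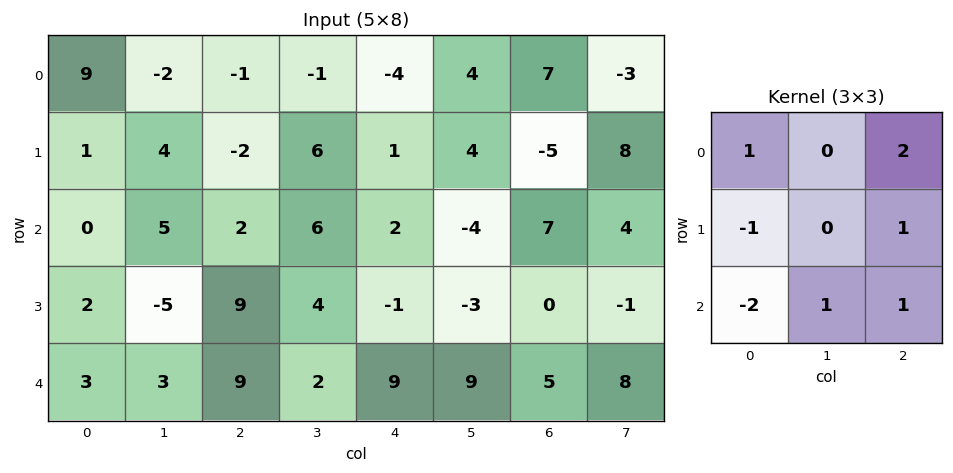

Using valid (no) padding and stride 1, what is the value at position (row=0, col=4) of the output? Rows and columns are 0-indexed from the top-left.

3

The receptive field on the input at this output position is [-4 4 7 / 1 4 -5 / 2 -4 7]. Elementwise product with the kernel and sum: -4·1 + 7·2 + 1·-1 + -5·1 + 2·-2 + -4·1 + 7·1.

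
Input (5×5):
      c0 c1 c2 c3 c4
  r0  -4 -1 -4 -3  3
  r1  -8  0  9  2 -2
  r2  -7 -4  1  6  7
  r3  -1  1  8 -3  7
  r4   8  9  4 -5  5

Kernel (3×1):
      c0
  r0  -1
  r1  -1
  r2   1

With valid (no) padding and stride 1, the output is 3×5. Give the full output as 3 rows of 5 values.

Output[0,0]: The receptive field on the input at this output position is [-4 / -8 / -7]. Elementwise product with the kernel and sum: -4·-1 + -8·-1 + -7·1.

5 -3 -4 7 6
14 5 -2 -11 2
16 12 -5 -8 -9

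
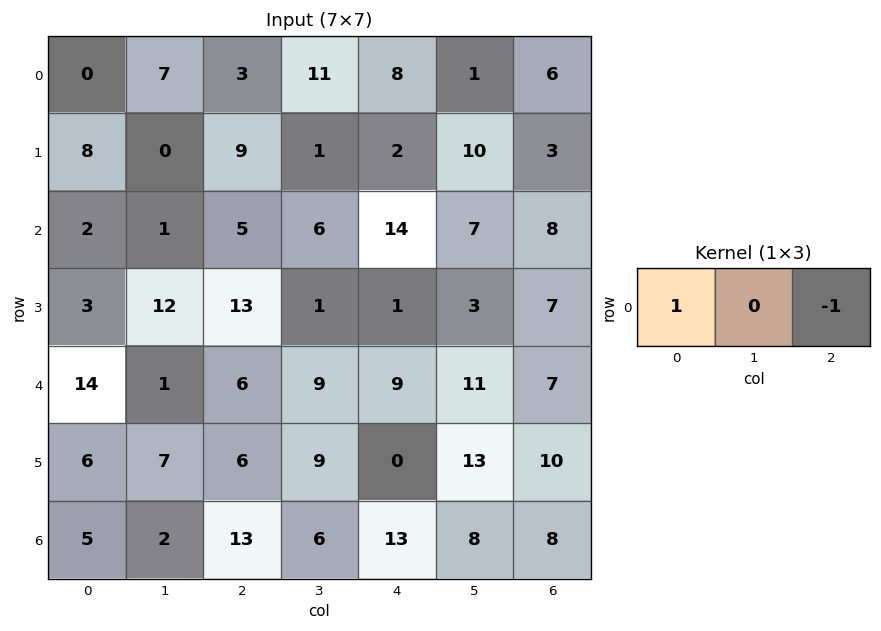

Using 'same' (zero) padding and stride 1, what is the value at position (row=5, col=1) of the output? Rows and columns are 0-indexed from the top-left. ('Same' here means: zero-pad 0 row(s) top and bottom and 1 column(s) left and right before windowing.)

0

The receptive field on the zero-padded input at this output position is [6 7 6]. Elementwise product with the kernel and sum: 6·1 + 6·-1.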